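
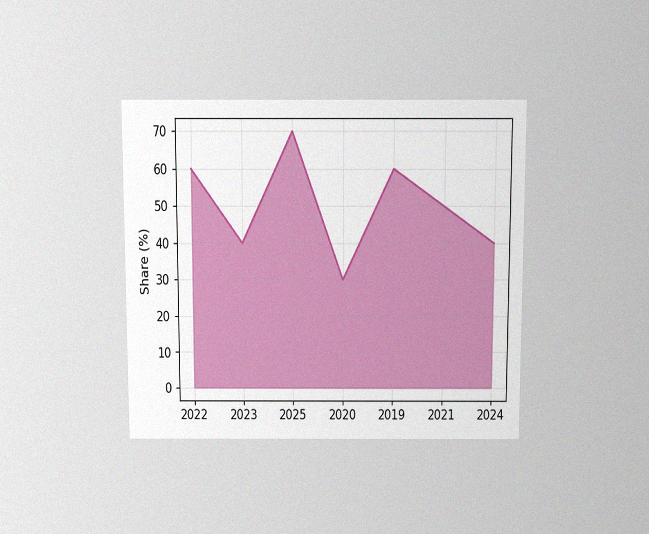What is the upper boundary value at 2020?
30%

The chart is viewed slightly from above, with some photo noise. At 2020 the upper boundary is at 30%.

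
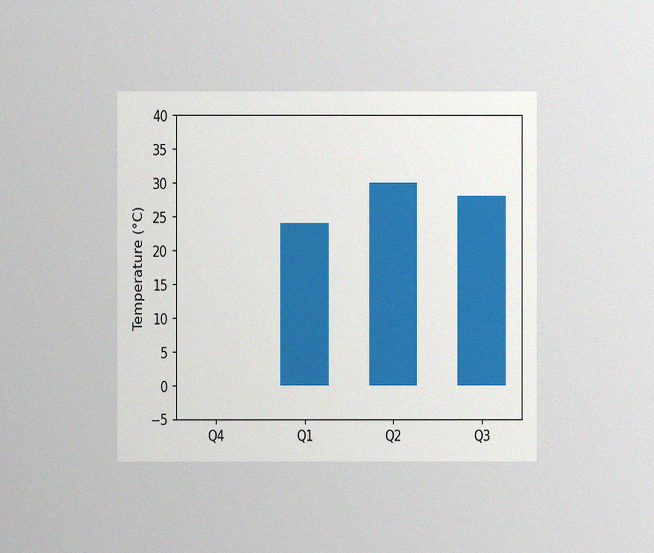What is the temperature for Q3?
28°C

The chart is viewed at a slight angle, with some photo noise. Reading along the chart's y-axis, the Q3 bar reaches 28°C.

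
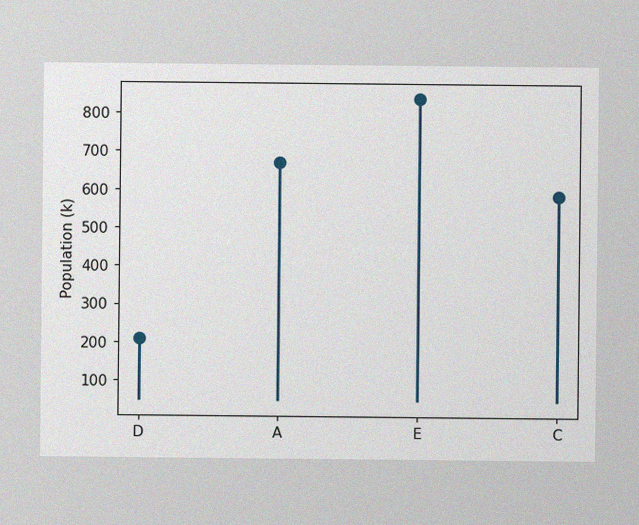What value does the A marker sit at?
The image has some photo noise and uneven lighting. The A marker sits at 672k.

672k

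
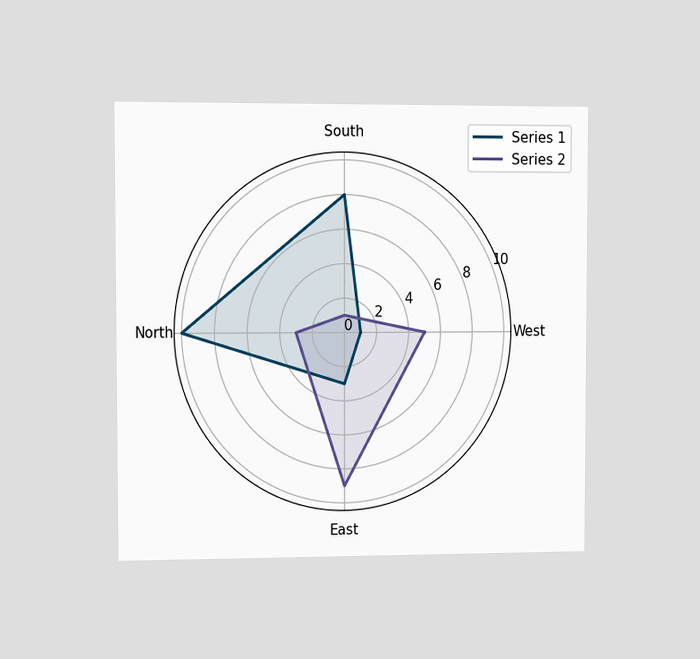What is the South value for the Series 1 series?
The chart is viewed slightly from the left. On the South axis, Series 1 reaches 8.

8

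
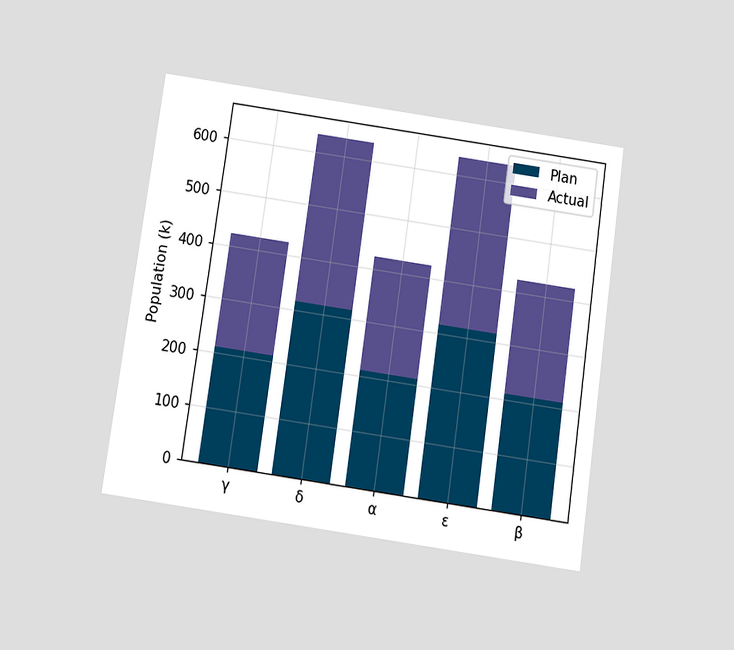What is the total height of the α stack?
424k

The chart is tilted about 8° clockwise and viewed slightly from below. The α stack's top reaches 424k on the y-axis.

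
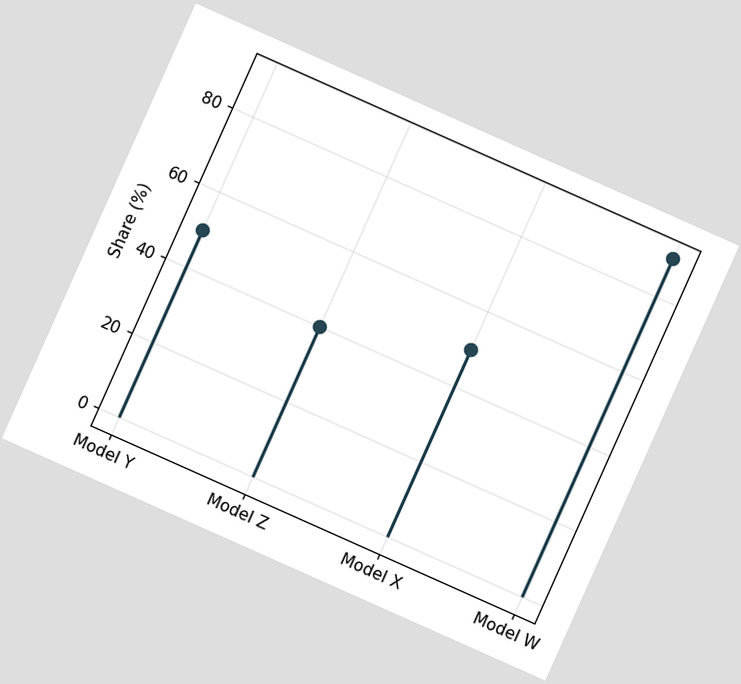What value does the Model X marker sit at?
The chart is tilted about 24° clockwise. The Model X marker sits at 50%.

50%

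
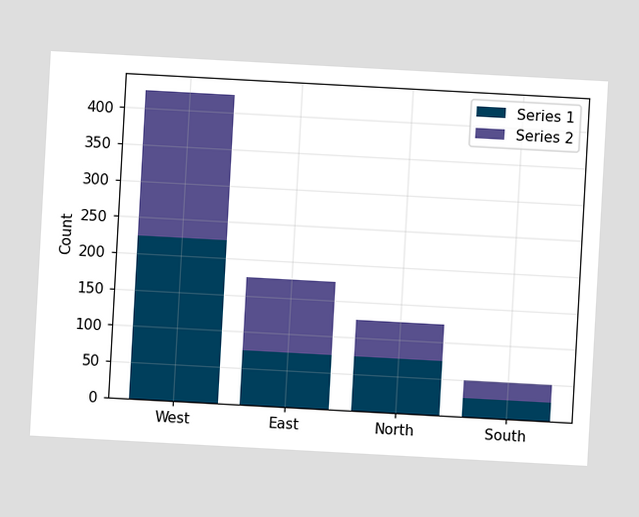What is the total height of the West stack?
425

The chart is tilted about 3° clockwise. The West stack's top reaches 425 on the y-axis.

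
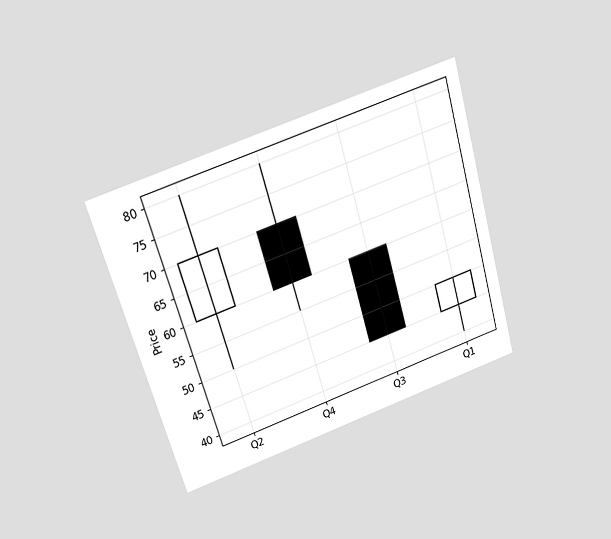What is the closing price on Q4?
The chart is tilted about 16° counter-clockwise and viewed slightly from above. The Q4 candle closes at 60.

60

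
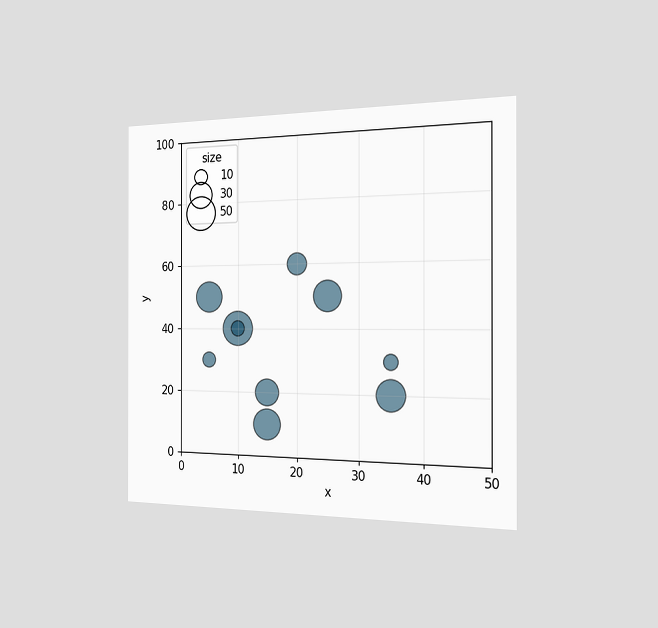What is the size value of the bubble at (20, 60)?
20

The chart is viewed slightly from the right. Matching the bubble at (20, 60) against the size legend gives 20.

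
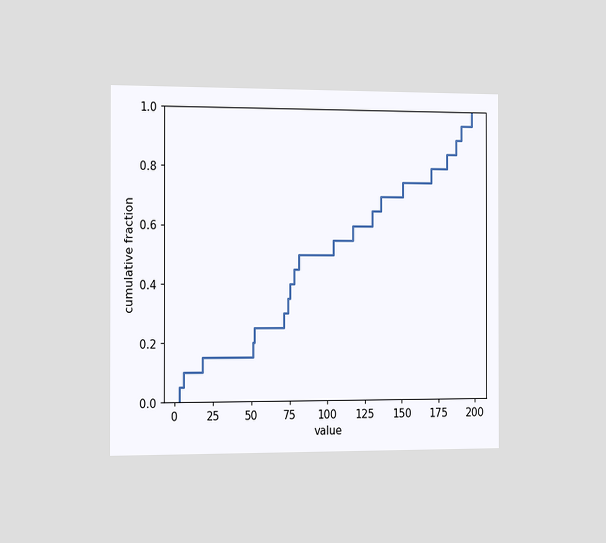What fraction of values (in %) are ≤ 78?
The chart is viewed slightly from the left. At x=78 the ECDF step is at 45%.

45%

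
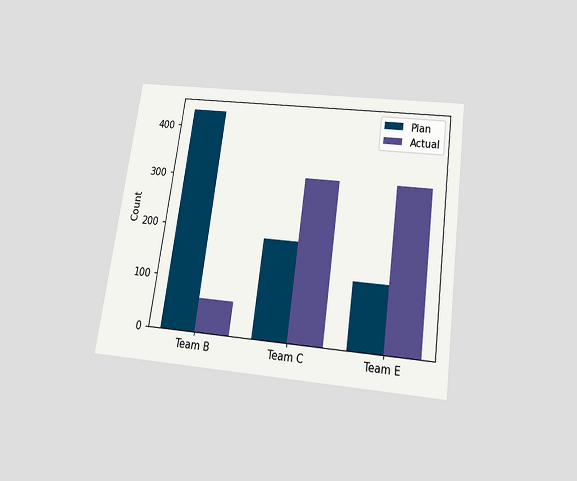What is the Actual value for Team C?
310

The chart is tilted about 8° clockwise and viewed slightly from below. The Actual bar at Team C reaches 310 on the y-axis.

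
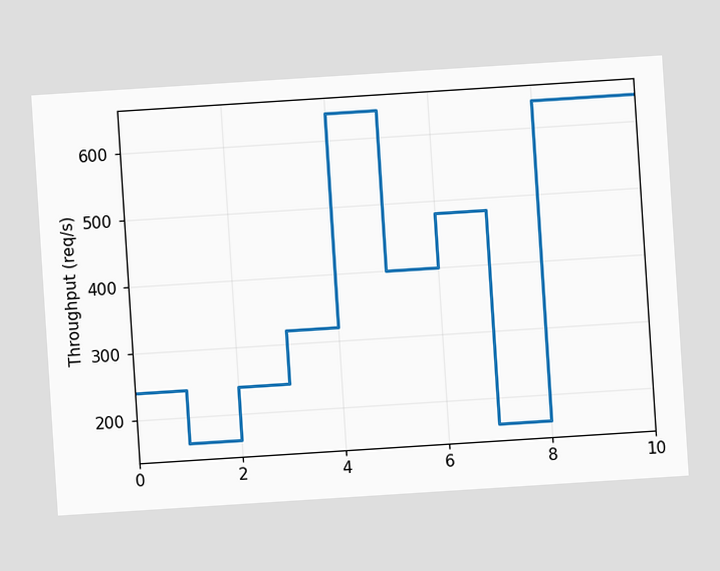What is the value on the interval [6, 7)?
480req/s

The chart is tilted about 4° counter-clockwise. On [6, 7) the step sits at 480req/s.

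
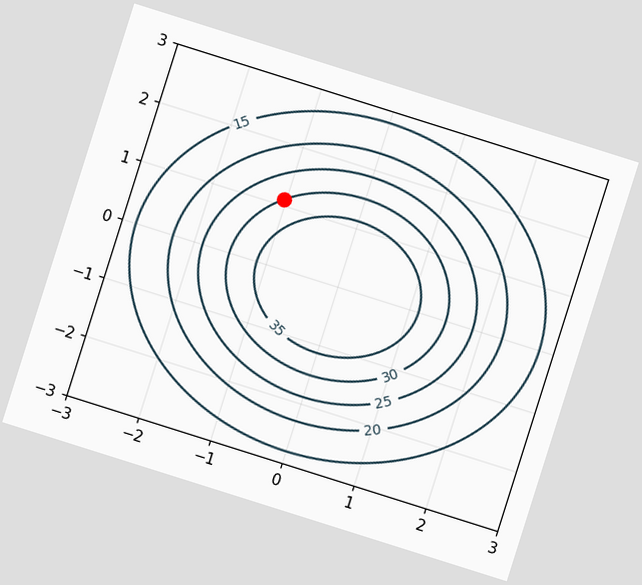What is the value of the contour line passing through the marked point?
30

The chart is tilted about 18° clockwise. The marked point sits on the contour labelled 30.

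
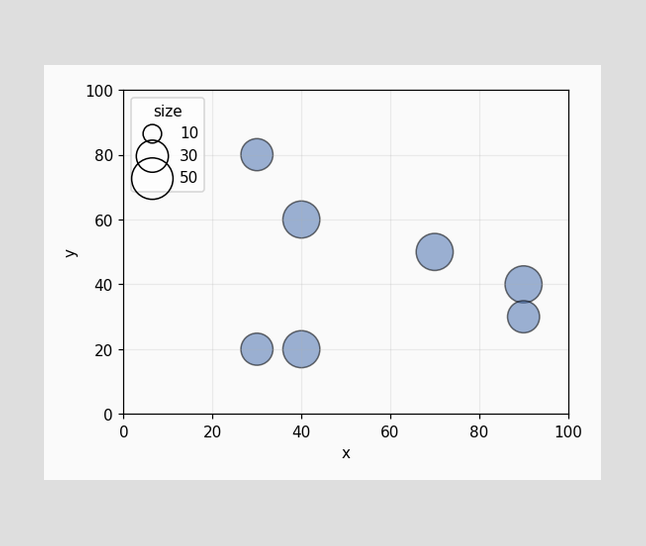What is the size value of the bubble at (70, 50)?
40

Matching the bubble at (70, 50) against the size legend gives 40.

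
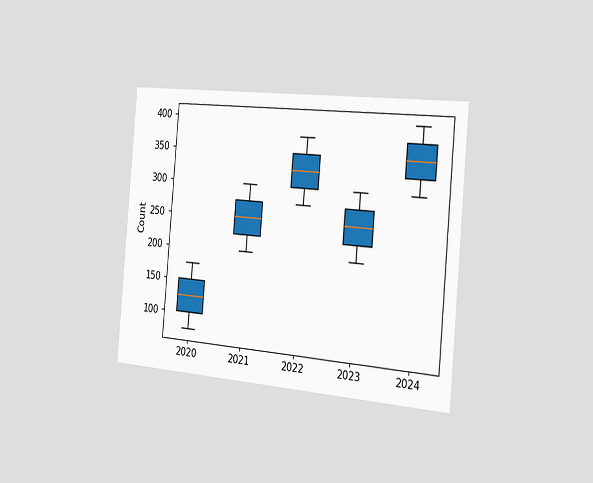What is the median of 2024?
The chart is tilted about 5° clockwise and viewed slightly from the right. The median line in the 2024 box sits at 350.

350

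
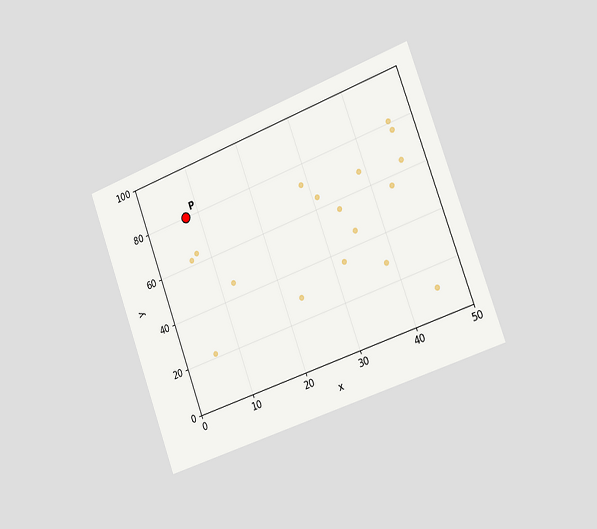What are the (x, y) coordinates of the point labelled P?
(7.5, 80)

The chart is tilted about 20° counter-clockwise and viewed slightly from the right. Following the gridlines from P to each axis, P sits at (7.5, 80).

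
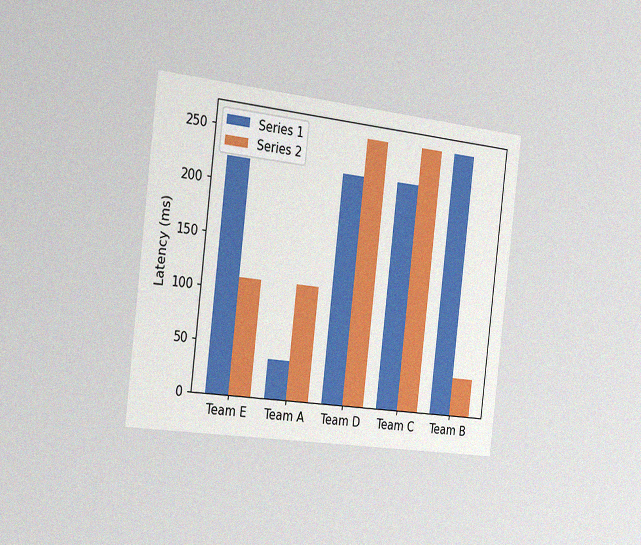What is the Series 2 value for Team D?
The chart is tilted about 7° clockwise and viewed slightly from the left, with some photo noise. The Series 2 bar at Team D reaches 259ms on the y-axis.

259ms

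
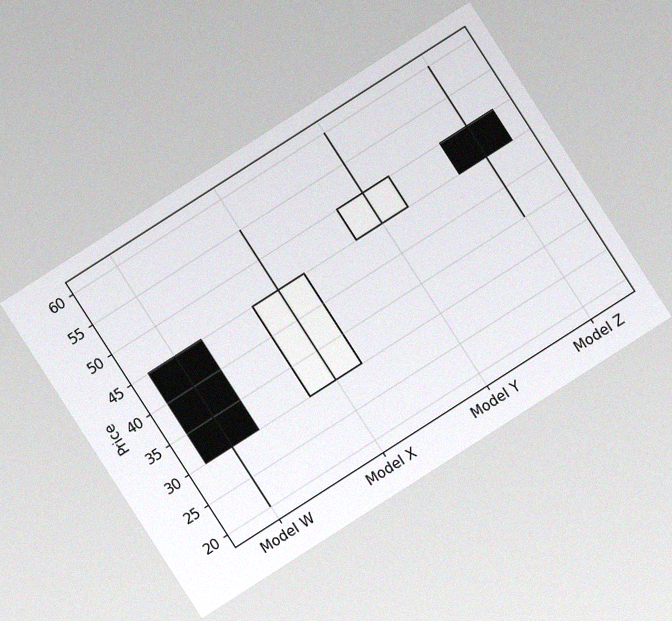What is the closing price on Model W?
The chart is tilted about 33° counter-clockwise, with some photo noise. The Model W candle closes at 30.

30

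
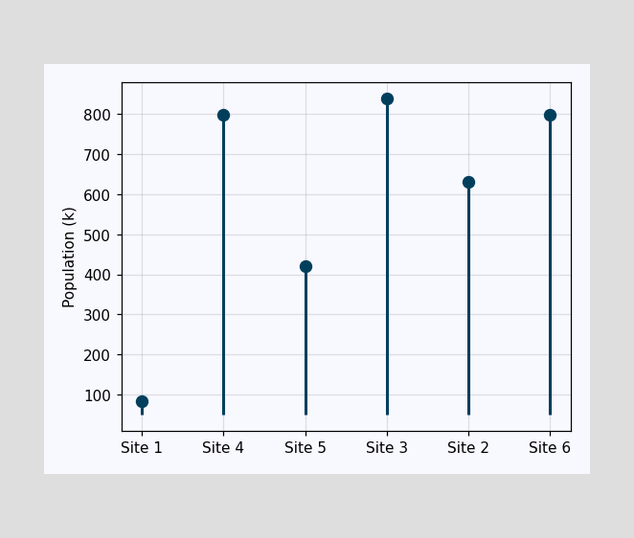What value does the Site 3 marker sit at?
840k

The Site 3 marker sits at 840k.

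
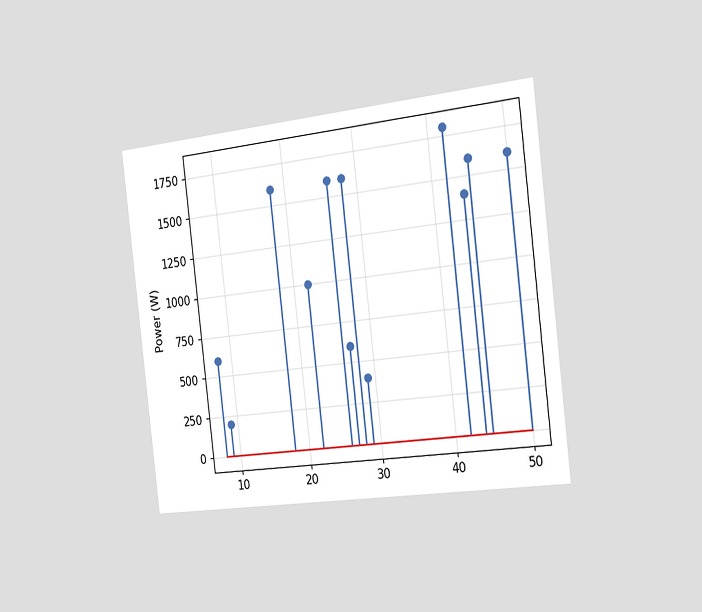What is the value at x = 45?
1600W

The chart is tilted about 7° counter-clockwise and viewed slightly from the right. The stem at x=45 reaches 1600W.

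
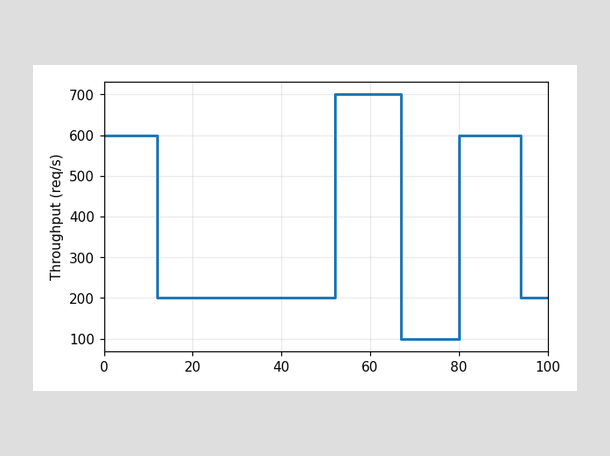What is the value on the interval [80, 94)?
600req/s

On [80, 94) the step sits at 600req/s.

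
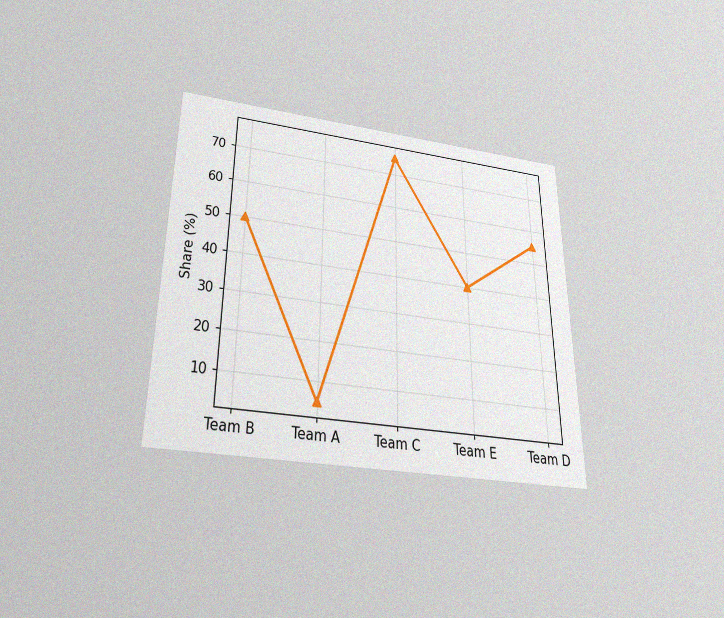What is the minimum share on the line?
The chart is viewed slightly from below, with some photo noise. The lowest point is at Team A, and reading across to the y-axis gives 5%.

5%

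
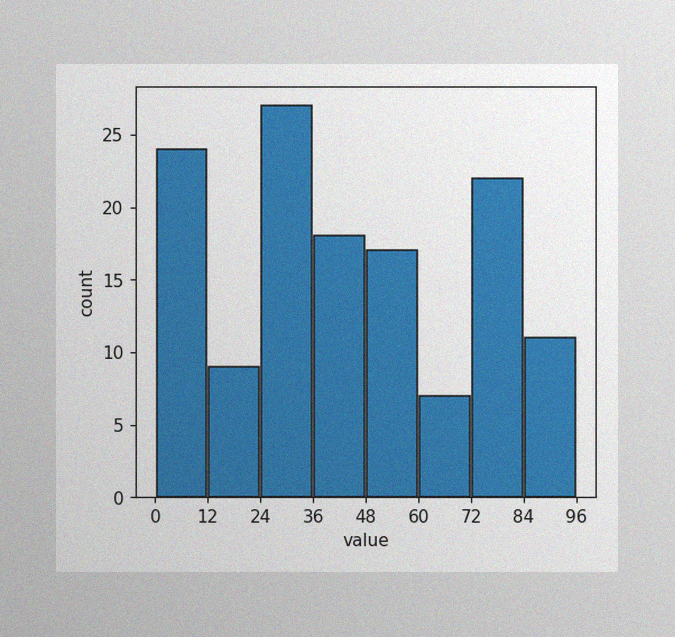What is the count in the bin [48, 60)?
The image has some photo noise and uneven lighting. The [48, 60) bin has height 17.

17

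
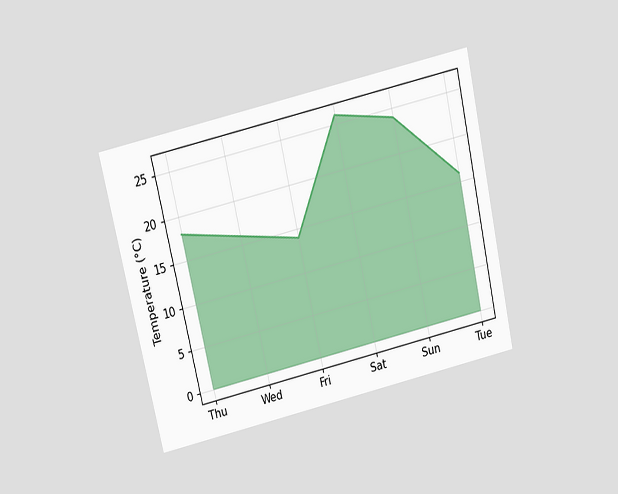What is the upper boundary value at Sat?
26°C

The chart is tilted about 13° counter-clockwise and viewed slightly from above. At Sat the upper boundary is at 26°C.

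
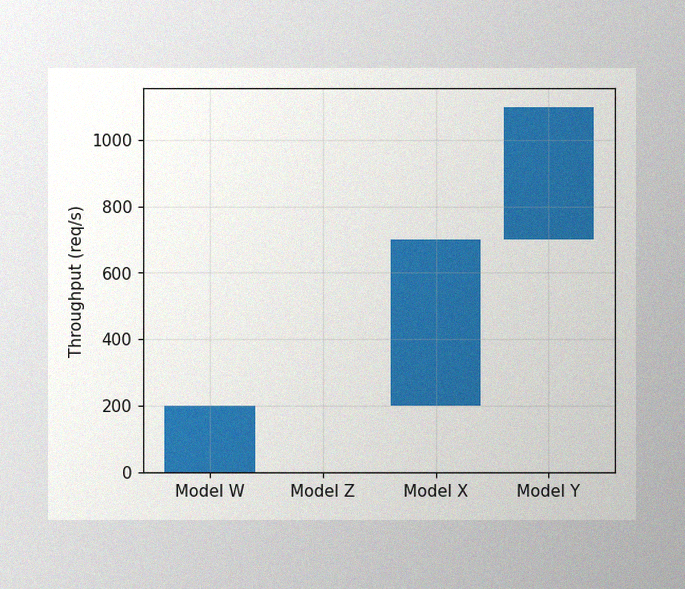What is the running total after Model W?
200req/s

The image has some photo noise and uneven lighting. After Model W the running total reaches 200req/s.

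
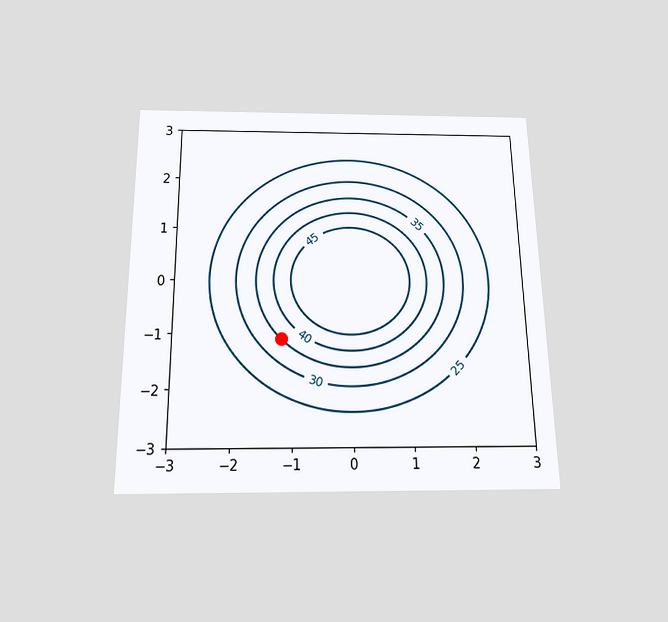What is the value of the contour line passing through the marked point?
The chart is viewed slightly from below. The marked point sits on the contour labelled 35.

35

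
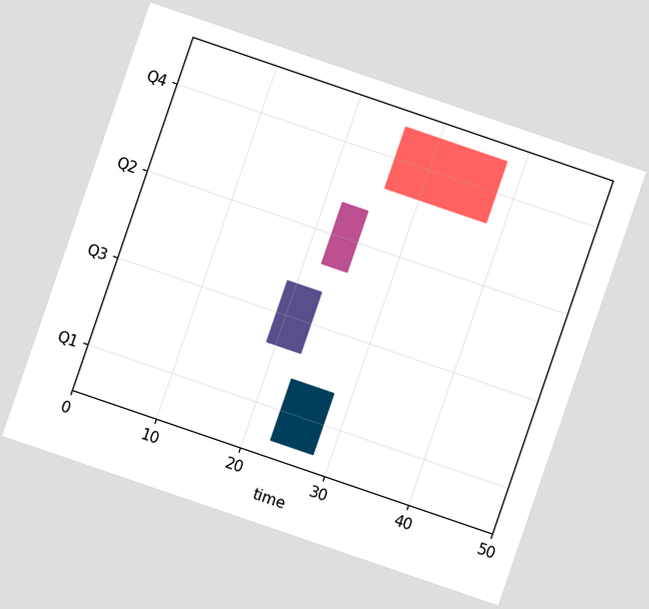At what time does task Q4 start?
26

The chart is tilted about 19° clockwise. The Q4 bar begins at t=26.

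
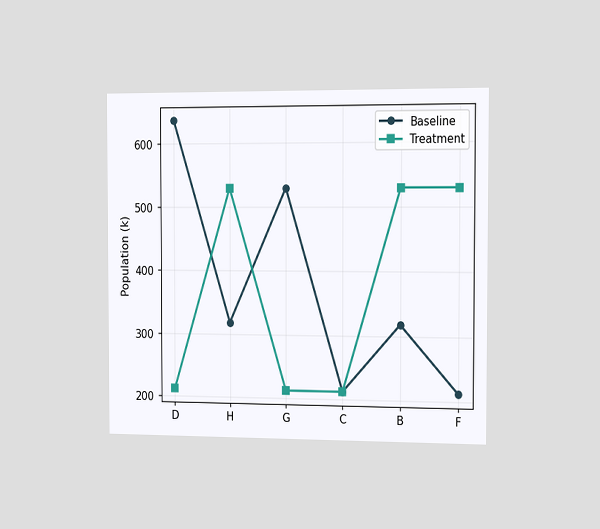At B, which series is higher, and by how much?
The chart is viewed slightly from the right. At B, Treatment sits above the other line by 212k.

Treatment, by 212k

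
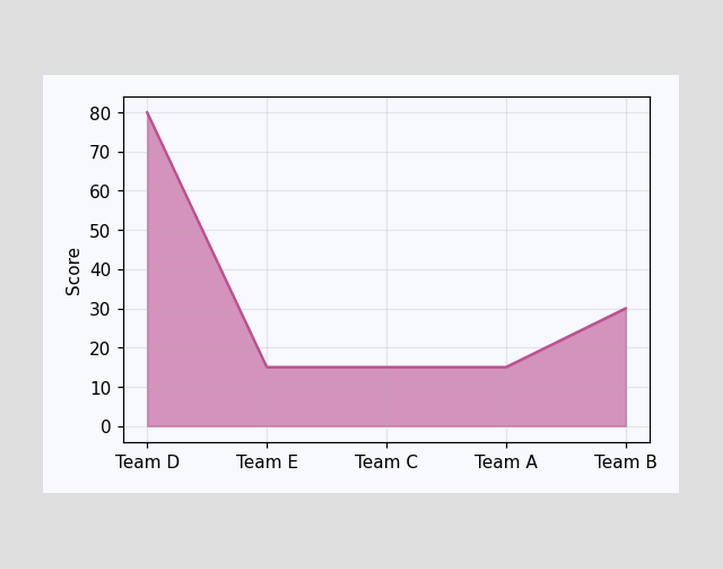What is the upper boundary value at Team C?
15

At Team C the upper boundary is at 15.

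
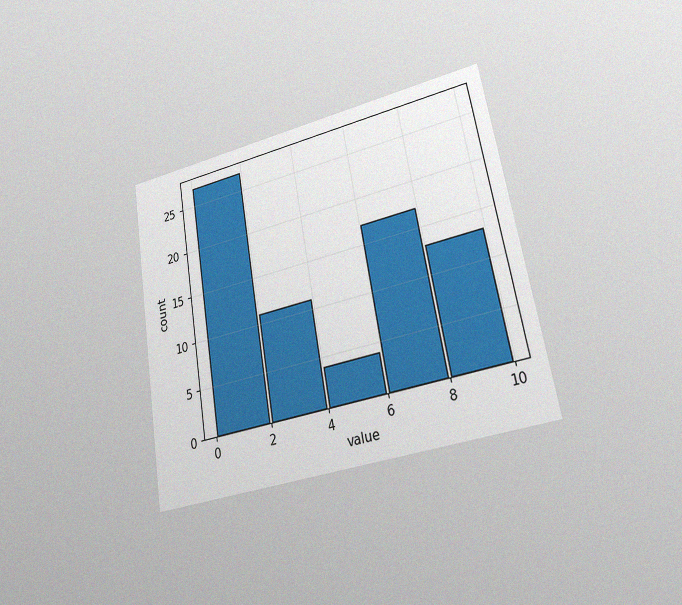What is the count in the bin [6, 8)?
17

The chart is tilted about 10° counter-clockwise and viewed at a slight angle, with some photo noise. The [6, 8) bin has height 17.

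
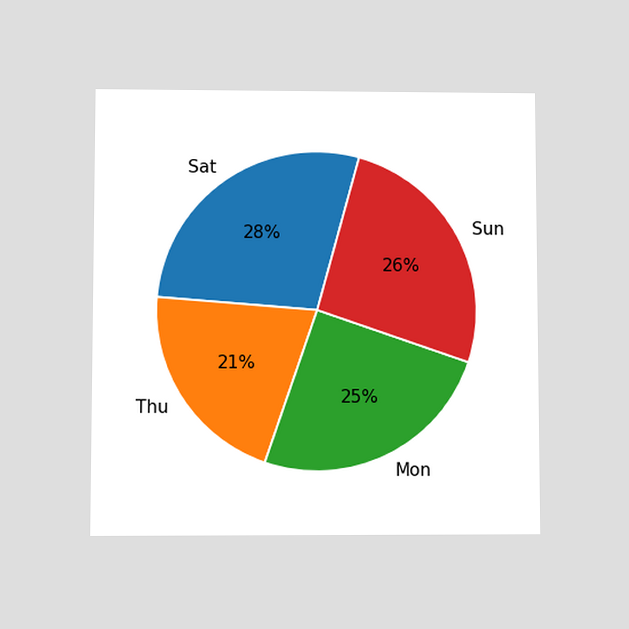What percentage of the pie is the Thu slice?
The chart is viewed at a slight angle. The Thu slice takes up 21% of the pie.

21%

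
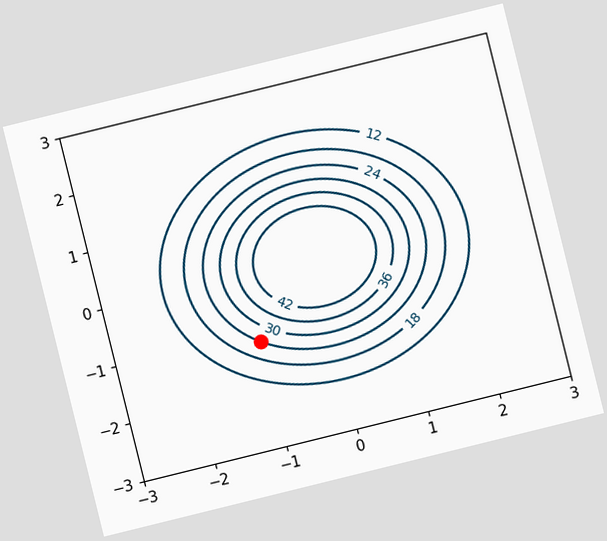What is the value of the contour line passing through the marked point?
24

The chart is tilted about 14° counter-clockwise. The marked point sits on the contour labelled 24.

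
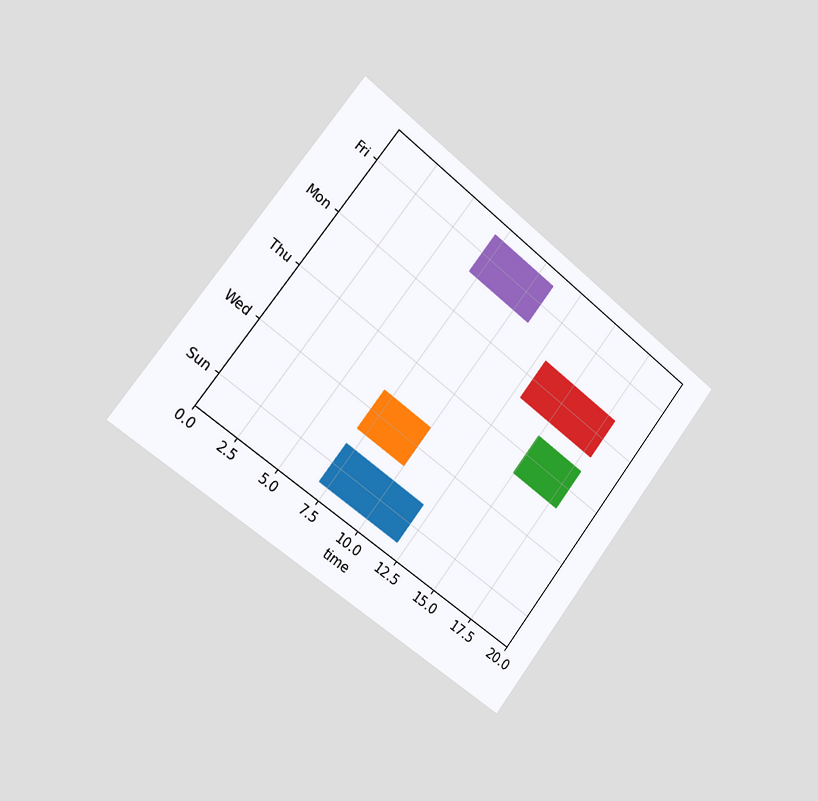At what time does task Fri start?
The chart is tilted about 38° clockwise and viewed slightly from the left. The Fri bar begins at t=7.

7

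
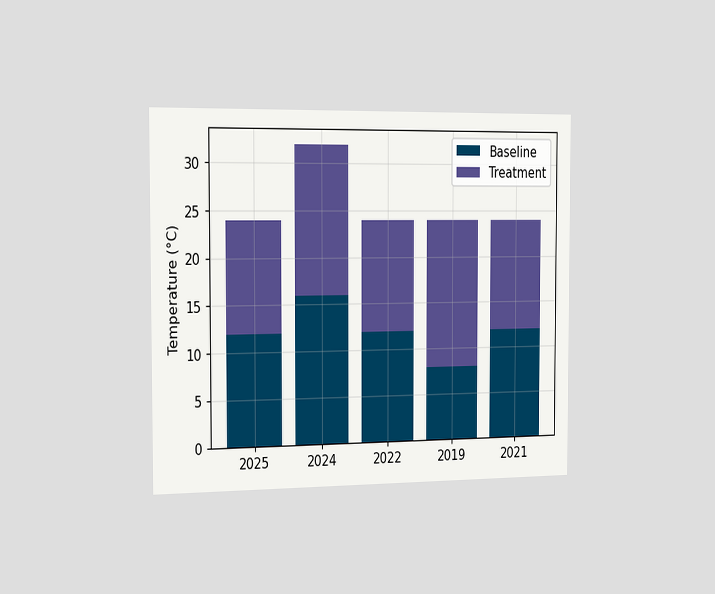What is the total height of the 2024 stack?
32°C

The chart is viewed slightly from the left. The 2024 stack's top reaches 32°C on the y-axis.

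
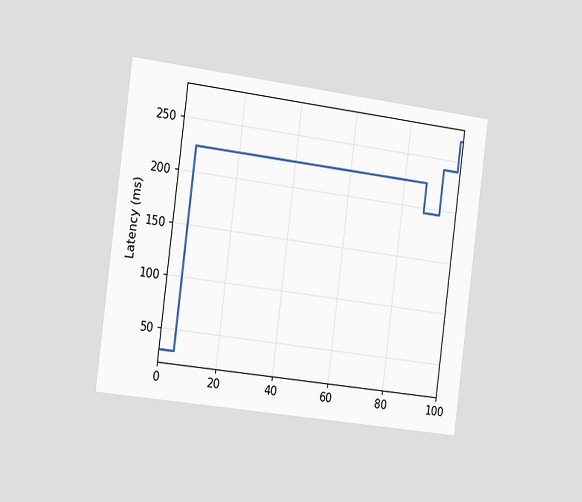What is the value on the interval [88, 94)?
195ms

The chart is tilted about 7° clockwise and viewed slightly from the left. On [88, 94) the step sits at 195ms.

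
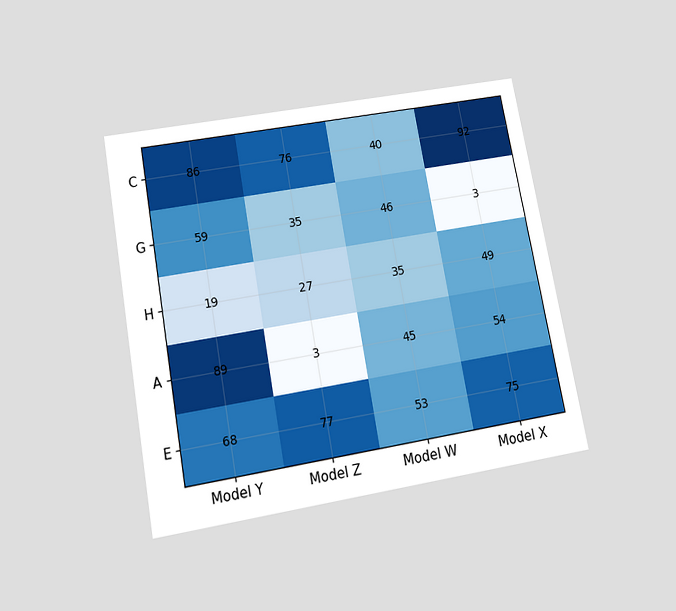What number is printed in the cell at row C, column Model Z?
76

The chart is tilted about 10° counter-clockwise and viewed slightly from below. The (C, Model Z) cell reads 76.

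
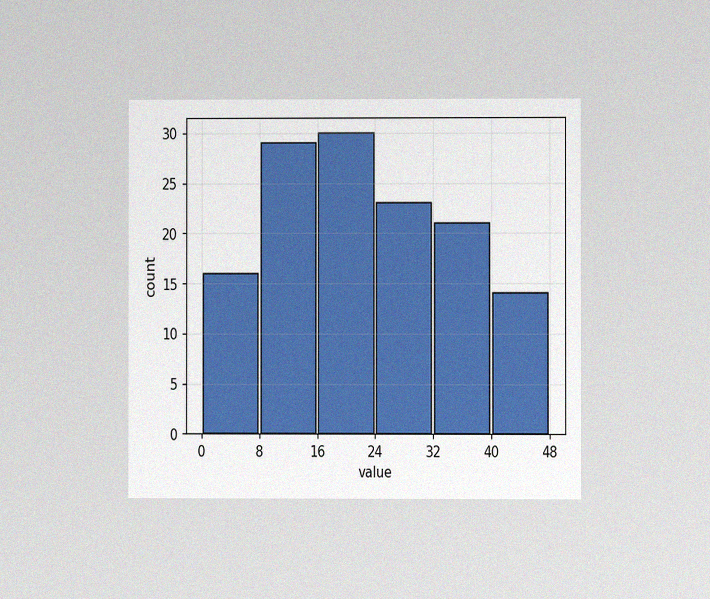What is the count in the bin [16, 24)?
30

The chart is viewed at a slight angle, with some photo noise. The [16, 24) bin has height 30.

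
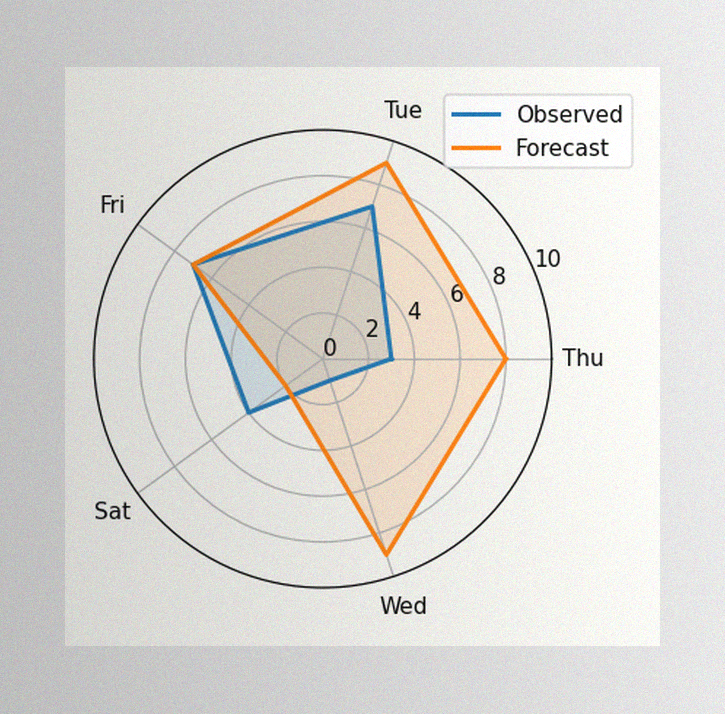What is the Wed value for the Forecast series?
9

The image has some photo noise and uneven lighting. On the Wed axis, Forecast reaches 9.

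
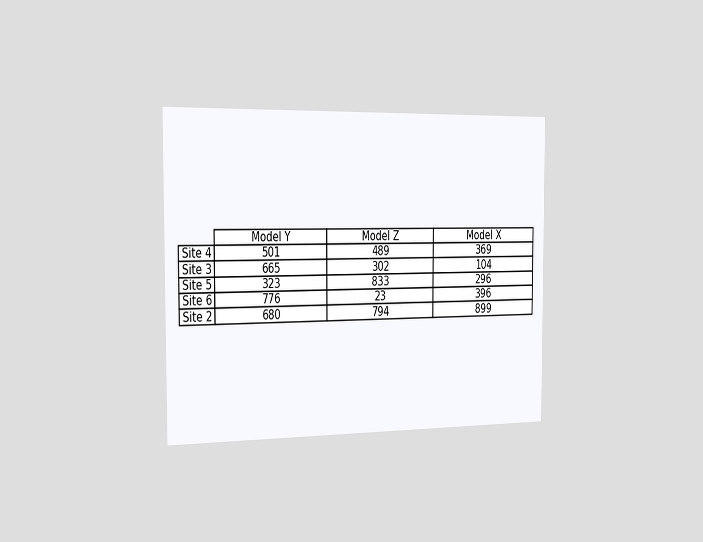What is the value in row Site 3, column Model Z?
302

The chart is viewed slightly from the left. The (Site 3, Model Z) cell reads 302.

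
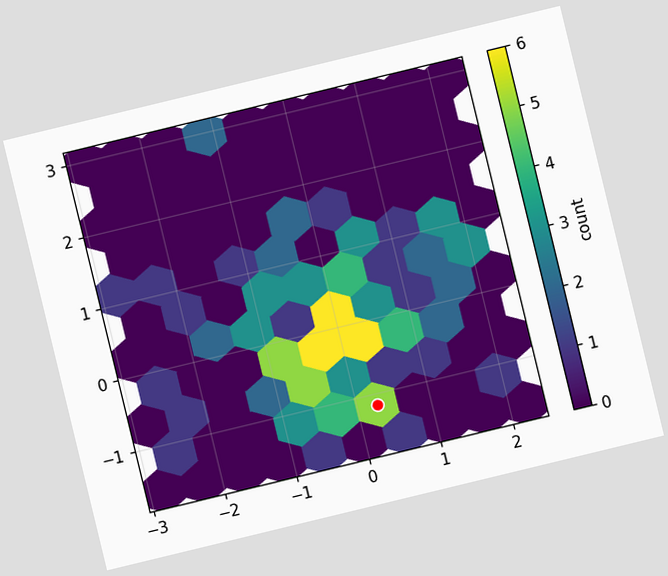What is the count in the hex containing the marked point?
The chart is tilted about 14° counter-clockwise. The marked hex reads 5 on the colorbar.

5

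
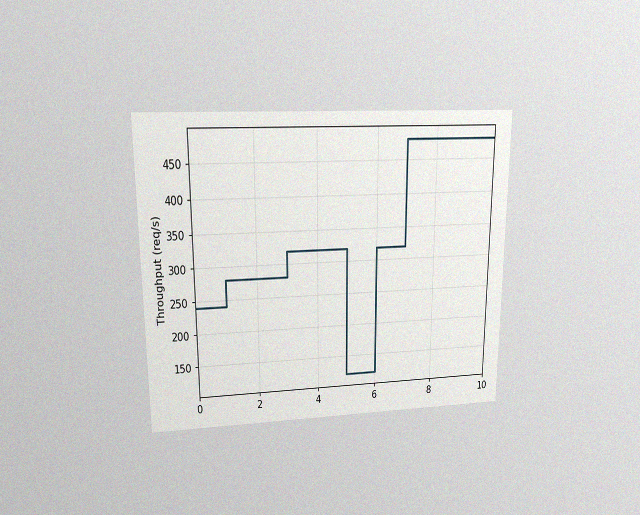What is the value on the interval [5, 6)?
The chart is viewed at a slight angle, with some photo noise. On [5, 6) the step sits at 120req/s.

120req/s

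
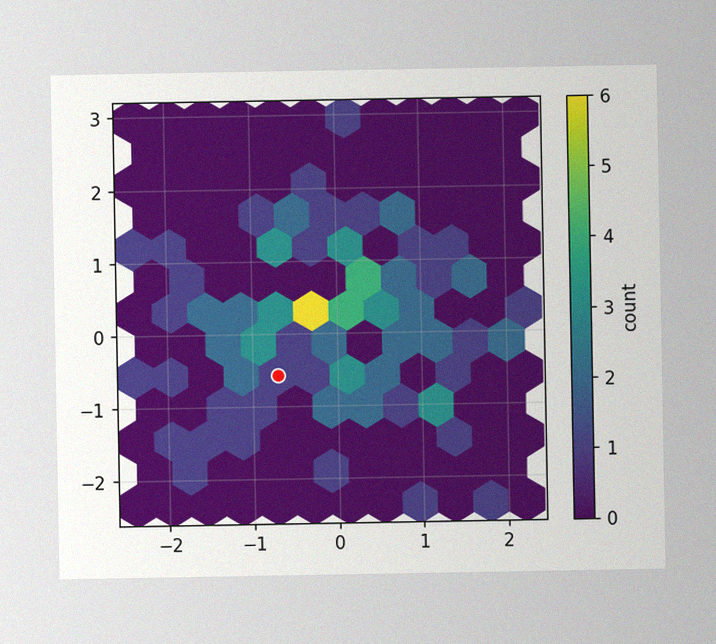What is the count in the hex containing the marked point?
The image has some photo noise and uneven lighting. The marked hex reads 1 on the colorbar.

1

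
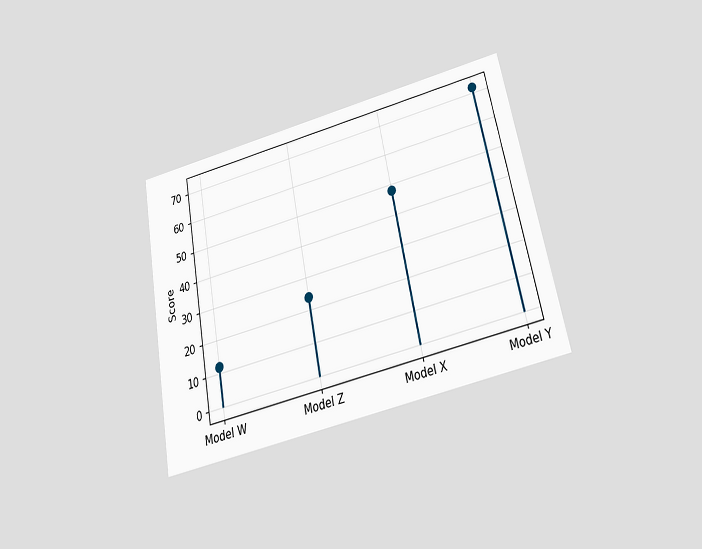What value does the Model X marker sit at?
The chart is tilted about 11° counter-clockwise and viewed slightly from below. The Model X marker sits at 48.

48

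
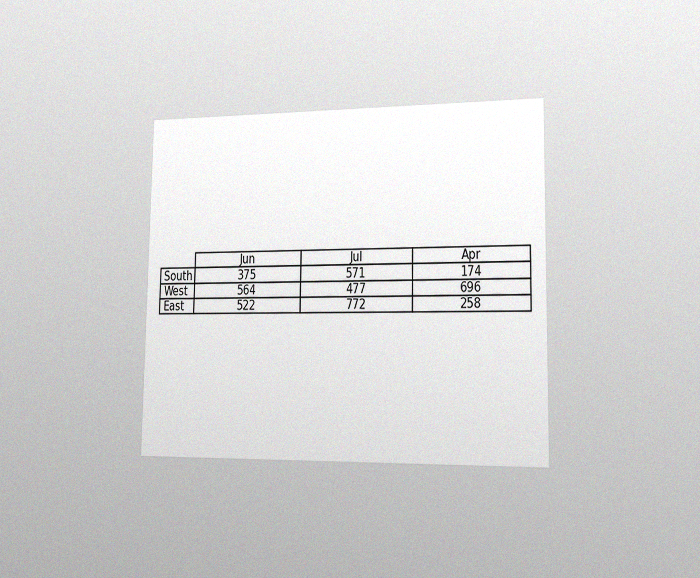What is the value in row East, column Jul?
772

The chart is viewed slightly from the right, with some photo noise. The (East, Jul) cell reads 772.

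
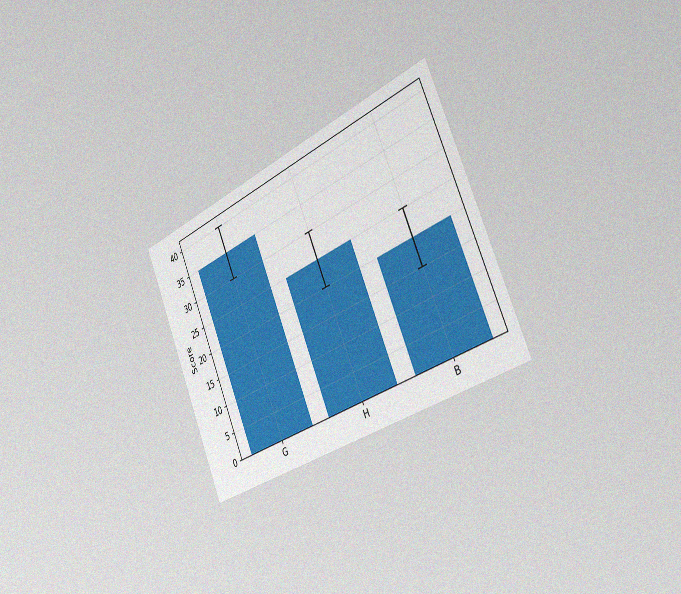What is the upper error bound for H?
30

The chart is tilted about 23° counter-clockwise and viewed slightly from the right, with some photo noise. The H bar's upper whisker reaches 30.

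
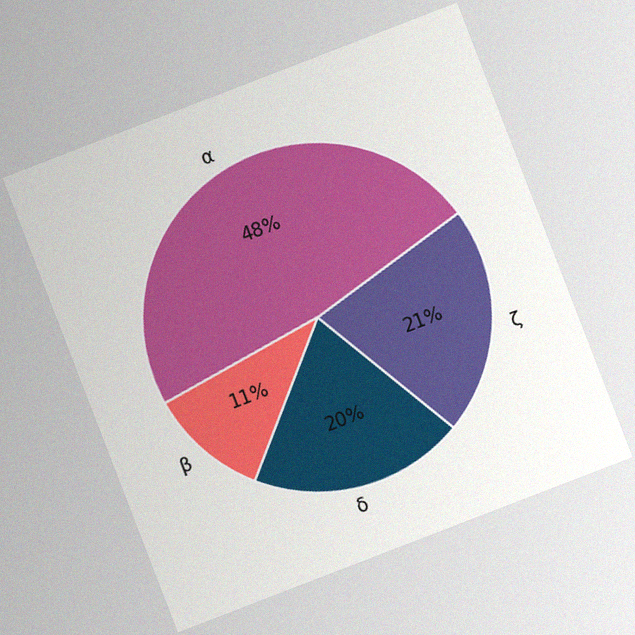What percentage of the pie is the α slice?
The chart is tilted about 21° counter-clockwise, with some photo noise. The α slice takes up 48% of the pie.

48%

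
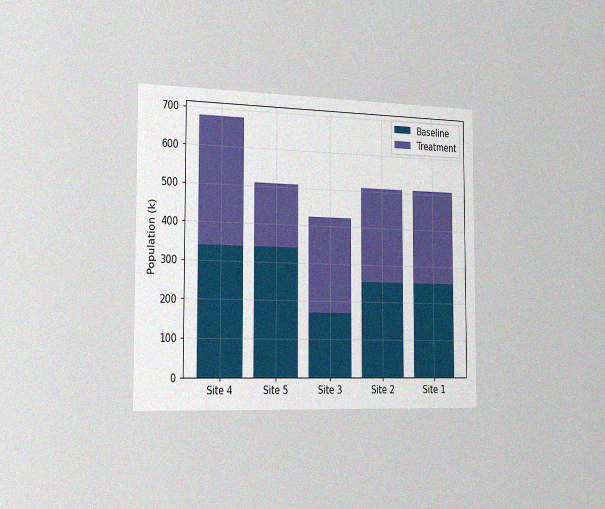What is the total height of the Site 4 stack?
680k

The chart is viewed slightly from the left, with some photo noise. The Site 4 stack's top reaches 680k on the y-axis.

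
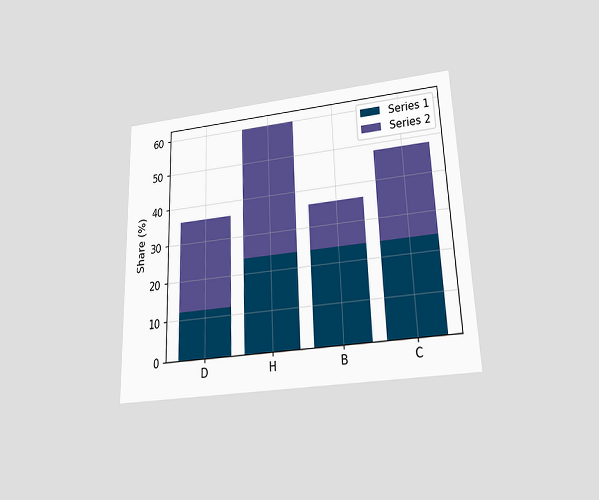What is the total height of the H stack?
60%

The chart is tilted about 2° counter-clockwise and viewed slightly from below. The H stack's top reaches 60% on the y-axis.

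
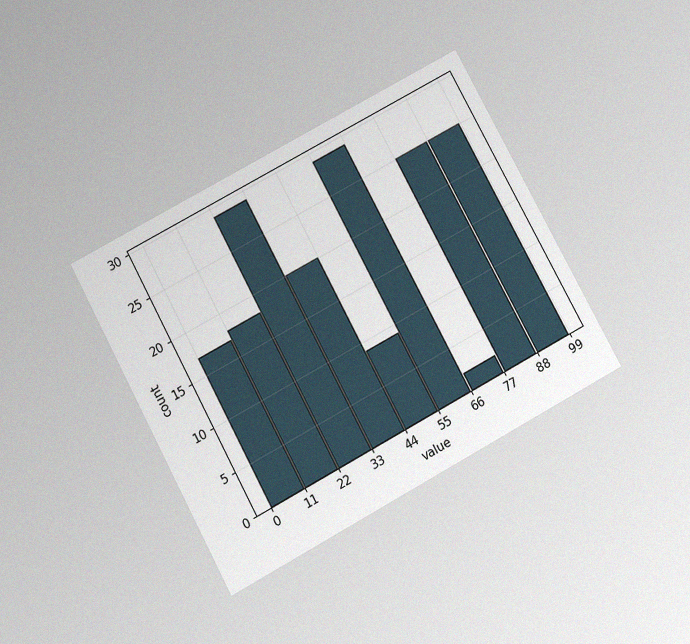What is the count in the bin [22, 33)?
The chart is tilted about 28° counter-clockwise and viewed slightly from below, with some photo noise. The [22, 33) bin has height 29.

29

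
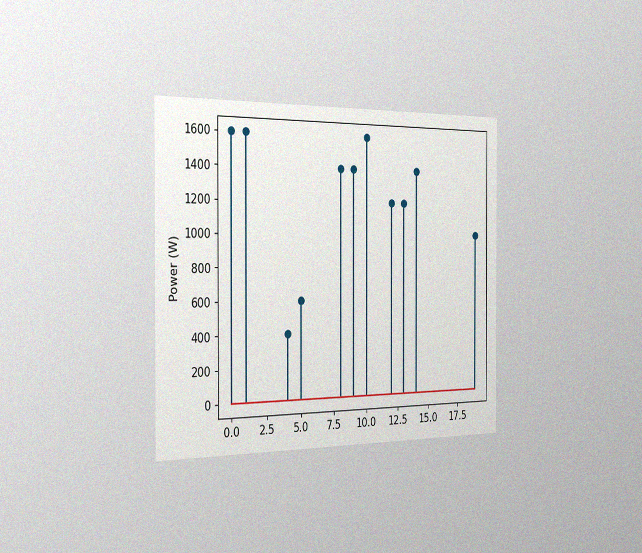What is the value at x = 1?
The chart is viewed slightly from the left, with some photo noise. The stem at x=1 reaches 1600W.

1600W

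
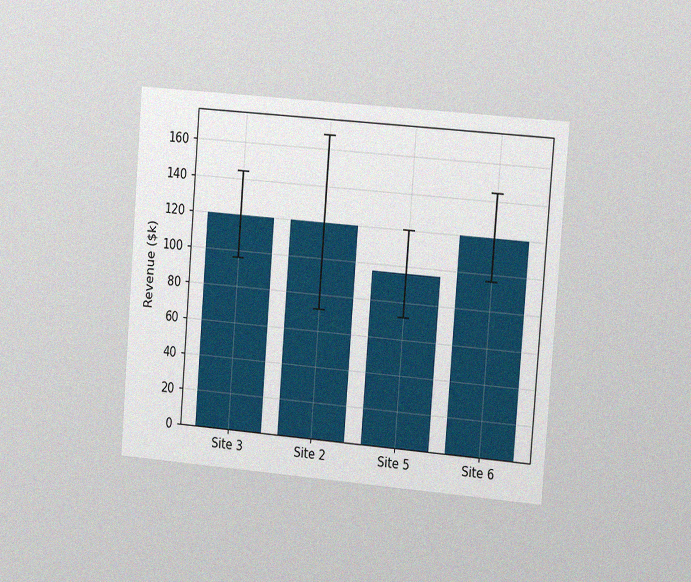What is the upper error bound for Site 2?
$168k

The chart is tilted about 4° clockwise and viewed slightly from the right, with some photo noise. The Site 2 bar's upper whisker reaches $168k.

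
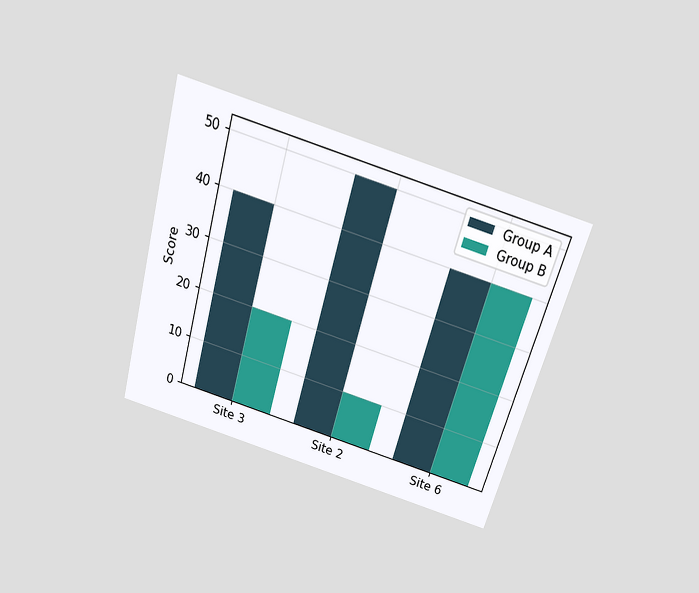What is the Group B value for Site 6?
40

The chart is tilted about 16° clockwise and viewed slightly from above. The Group B bar at Site 6 reaches 40 on the y-axis.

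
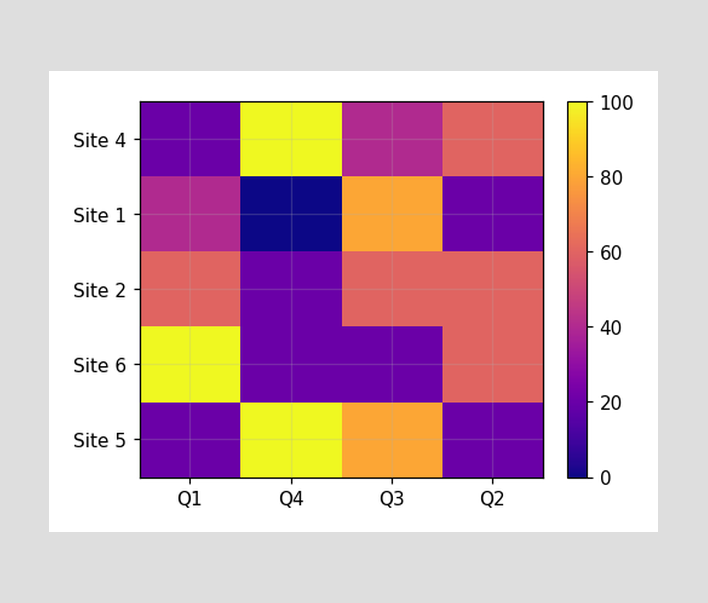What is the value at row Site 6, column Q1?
Matching cell (Site 6, Q1) against the colorbar gives 100.

100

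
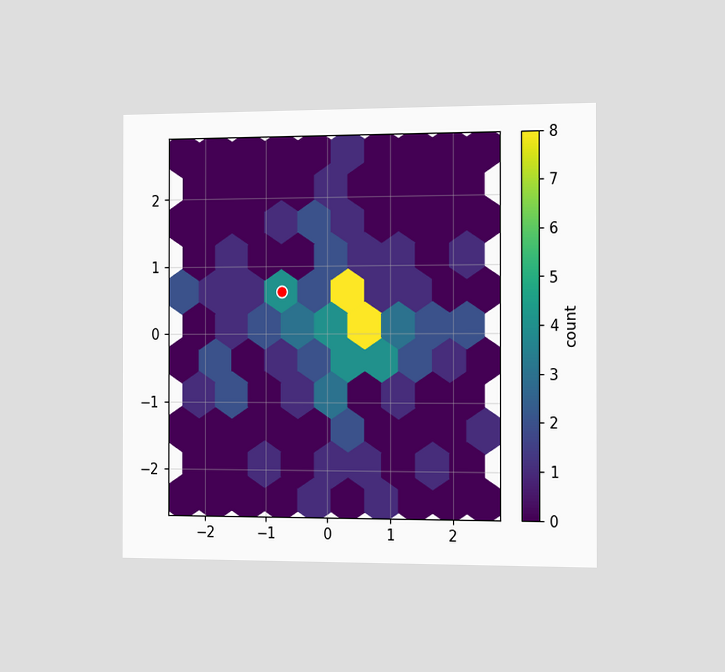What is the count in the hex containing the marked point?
4

The chart is viewed slightly from the right. The marked hex reads 4 on the colorbar.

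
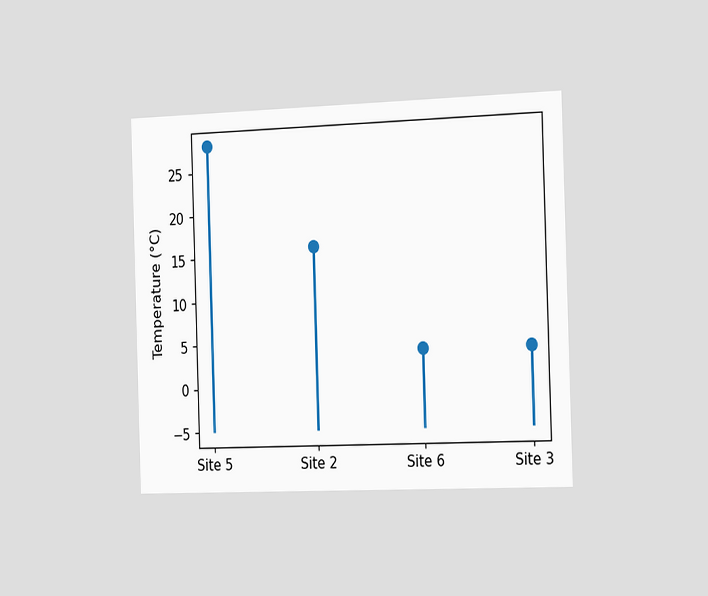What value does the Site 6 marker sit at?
The chart is viewed slightly from the right. The Site 6 marker sits at 4°C.

4°C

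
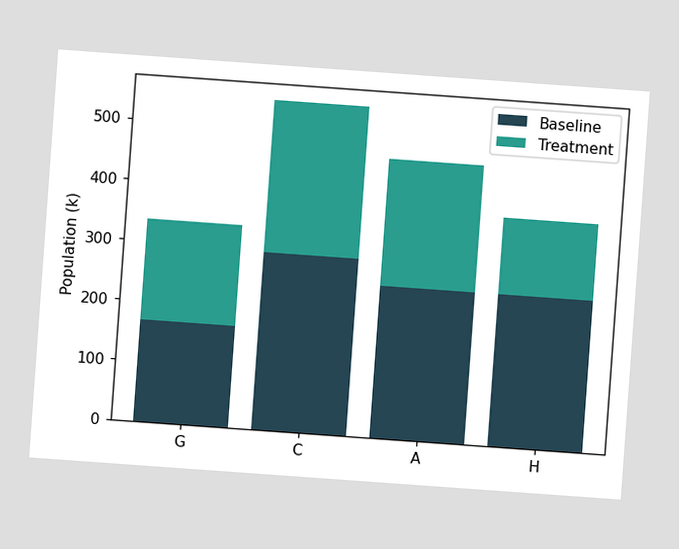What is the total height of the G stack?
336k

The chart is tilted about 4° clockwise. The G stack's top reaches 336k on the y-axis.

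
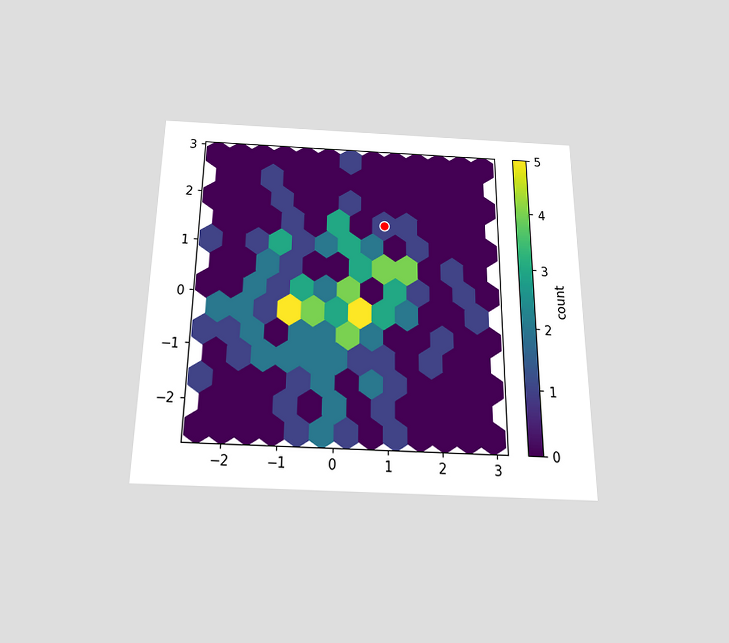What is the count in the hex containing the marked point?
The chart is viewed slightly from below. The marked hex reads 1 on the colorbar.

1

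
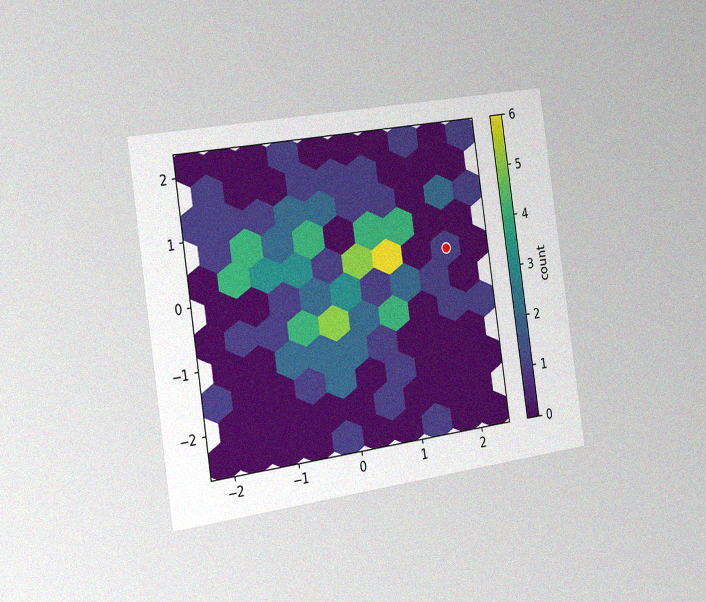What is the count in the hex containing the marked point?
1

The chart is tilted about 8° counter-clockwise and viewed slightly from the left, with some photo noise. The marked hex reads 1 on the colorbar.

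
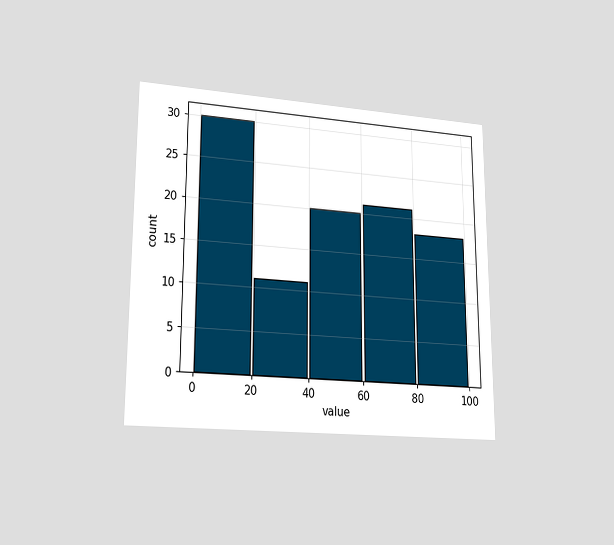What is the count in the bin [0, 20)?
30

The chart is viewed at a slight angle. The [0, 20) bin has height 30.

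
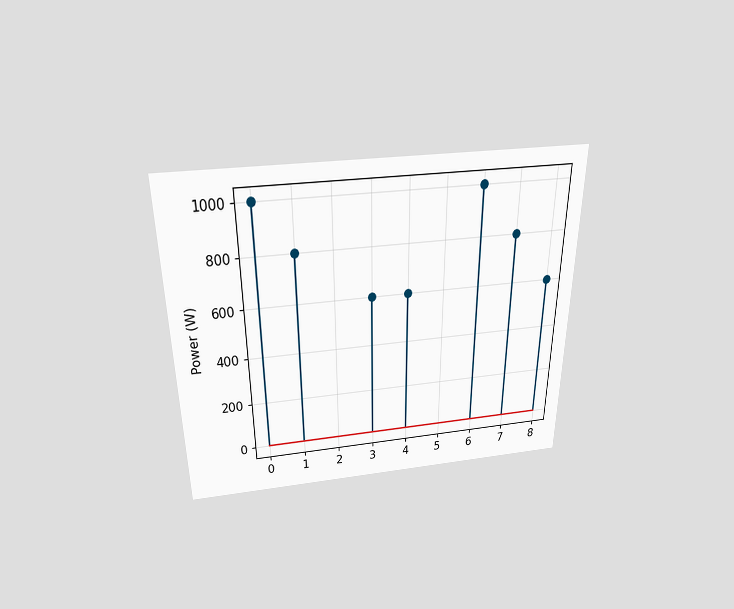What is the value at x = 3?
The chart is viewed slightly from above. The stem at x=3 reaches 600W.

600W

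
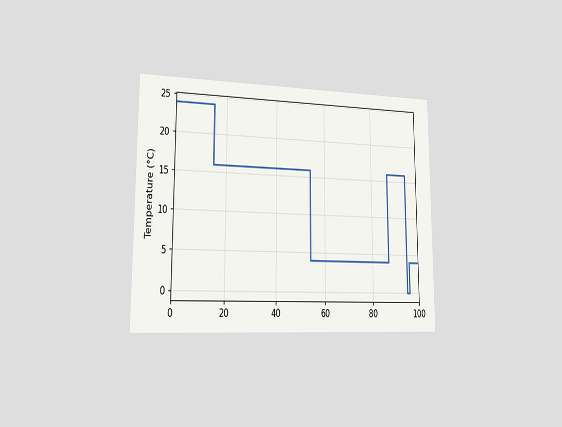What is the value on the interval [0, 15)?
24°C

The chart is viewed slightly from the left. On [0, 15) the step sits at 24°C.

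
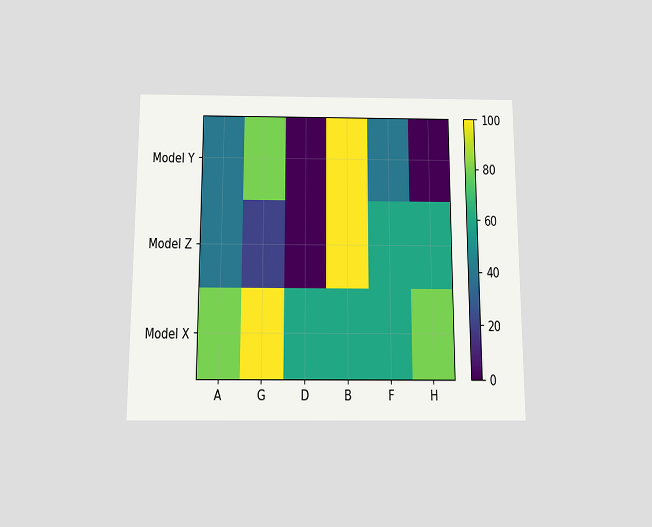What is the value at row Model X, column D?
The chart is viewed slightly from below. Matching cell (Model X, D) against the colorbar gives 60.

60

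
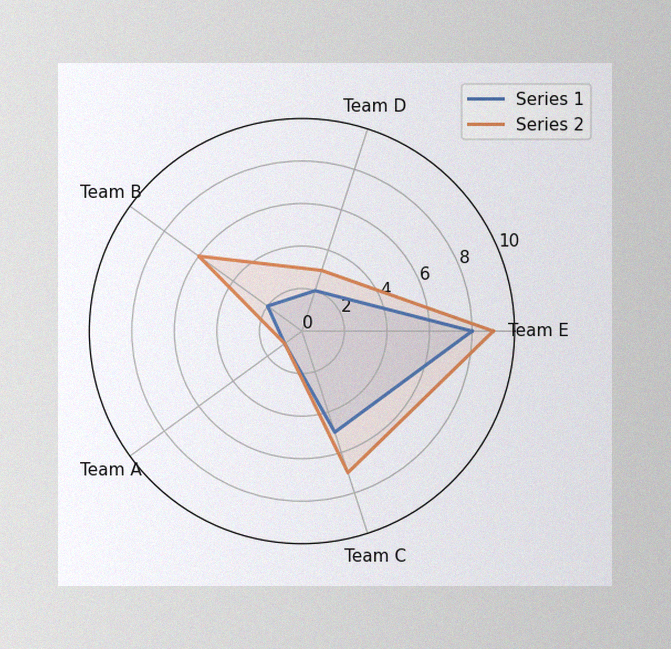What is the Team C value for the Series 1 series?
The image has some photo noise and uneven lighting. On the Team C axis, Series 1 reaches 5.

5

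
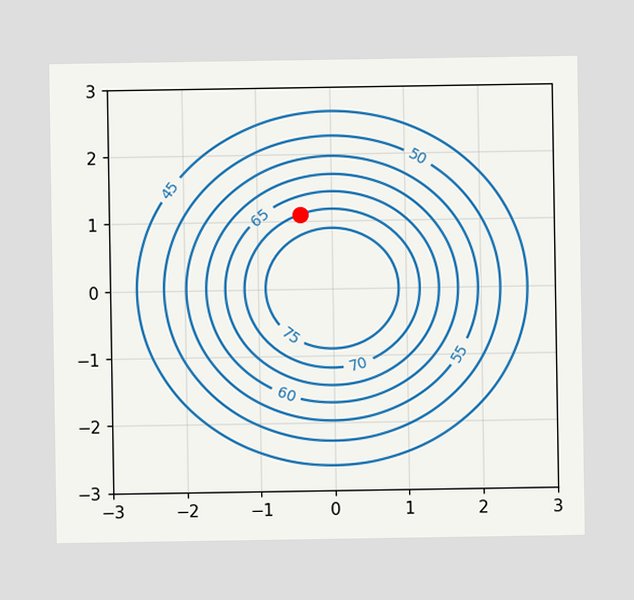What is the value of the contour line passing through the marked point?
The marked point sits on the contour labelled 70.

70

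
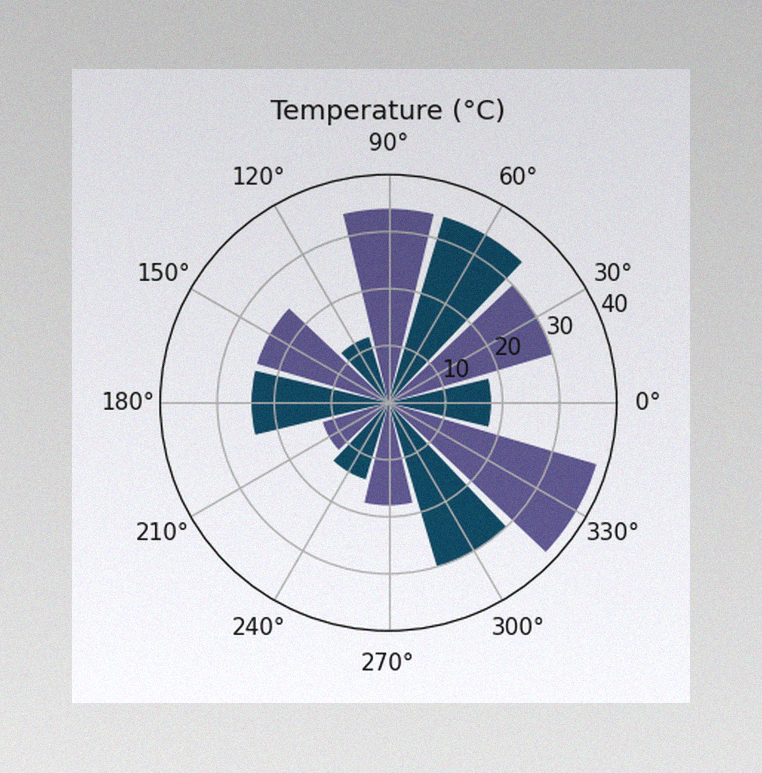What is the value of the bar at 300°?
The image has some photo noise and uneven lighting. The bar at 300° reaches 30°C on the radial axis.

30°C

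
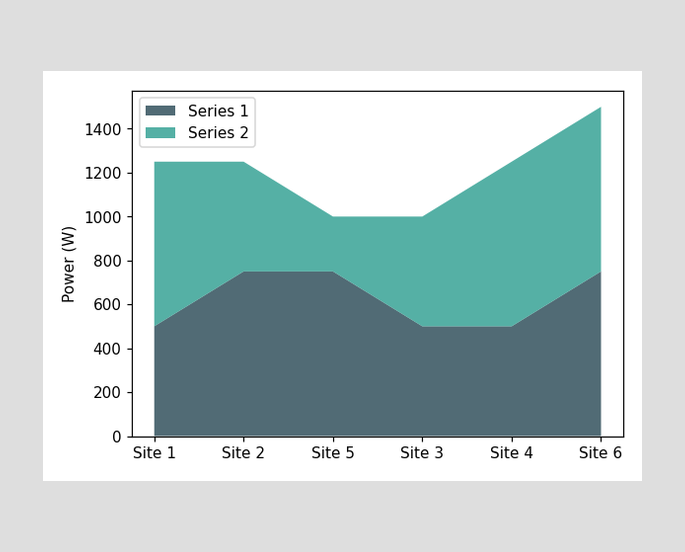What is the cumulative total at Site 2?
1250W

The stacked total at Site 2 reaches 1250W.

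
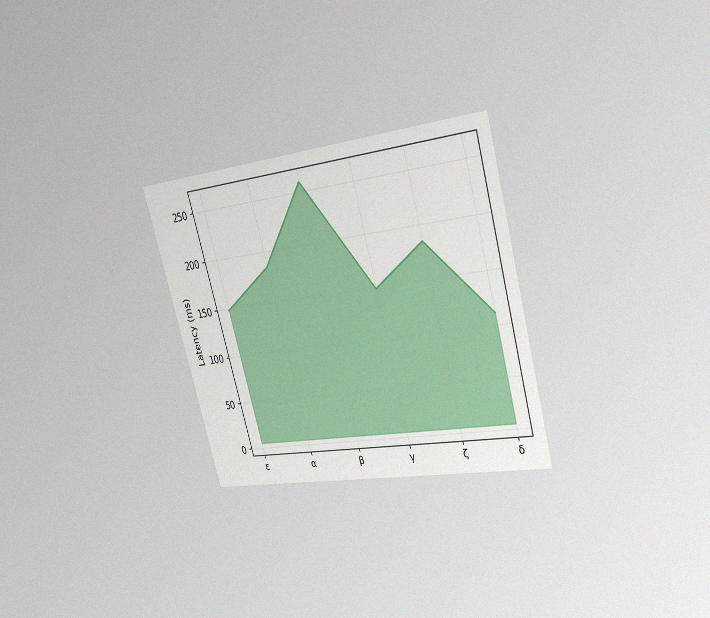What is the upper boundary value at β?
259ms

The chart is tilted about 16° counter-clockwise and viewed slightly from the right, with some photo noise. At β the upper boundary is at 259ms.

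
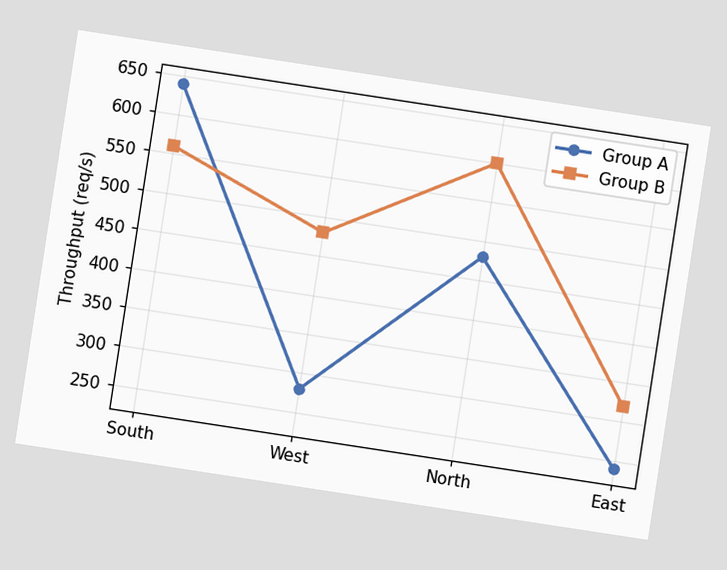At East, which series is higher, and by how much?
Group B, by 80req/s

The chart is tilted about 9° clockwise. At East, Group B sits above the other line by 80req/s.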